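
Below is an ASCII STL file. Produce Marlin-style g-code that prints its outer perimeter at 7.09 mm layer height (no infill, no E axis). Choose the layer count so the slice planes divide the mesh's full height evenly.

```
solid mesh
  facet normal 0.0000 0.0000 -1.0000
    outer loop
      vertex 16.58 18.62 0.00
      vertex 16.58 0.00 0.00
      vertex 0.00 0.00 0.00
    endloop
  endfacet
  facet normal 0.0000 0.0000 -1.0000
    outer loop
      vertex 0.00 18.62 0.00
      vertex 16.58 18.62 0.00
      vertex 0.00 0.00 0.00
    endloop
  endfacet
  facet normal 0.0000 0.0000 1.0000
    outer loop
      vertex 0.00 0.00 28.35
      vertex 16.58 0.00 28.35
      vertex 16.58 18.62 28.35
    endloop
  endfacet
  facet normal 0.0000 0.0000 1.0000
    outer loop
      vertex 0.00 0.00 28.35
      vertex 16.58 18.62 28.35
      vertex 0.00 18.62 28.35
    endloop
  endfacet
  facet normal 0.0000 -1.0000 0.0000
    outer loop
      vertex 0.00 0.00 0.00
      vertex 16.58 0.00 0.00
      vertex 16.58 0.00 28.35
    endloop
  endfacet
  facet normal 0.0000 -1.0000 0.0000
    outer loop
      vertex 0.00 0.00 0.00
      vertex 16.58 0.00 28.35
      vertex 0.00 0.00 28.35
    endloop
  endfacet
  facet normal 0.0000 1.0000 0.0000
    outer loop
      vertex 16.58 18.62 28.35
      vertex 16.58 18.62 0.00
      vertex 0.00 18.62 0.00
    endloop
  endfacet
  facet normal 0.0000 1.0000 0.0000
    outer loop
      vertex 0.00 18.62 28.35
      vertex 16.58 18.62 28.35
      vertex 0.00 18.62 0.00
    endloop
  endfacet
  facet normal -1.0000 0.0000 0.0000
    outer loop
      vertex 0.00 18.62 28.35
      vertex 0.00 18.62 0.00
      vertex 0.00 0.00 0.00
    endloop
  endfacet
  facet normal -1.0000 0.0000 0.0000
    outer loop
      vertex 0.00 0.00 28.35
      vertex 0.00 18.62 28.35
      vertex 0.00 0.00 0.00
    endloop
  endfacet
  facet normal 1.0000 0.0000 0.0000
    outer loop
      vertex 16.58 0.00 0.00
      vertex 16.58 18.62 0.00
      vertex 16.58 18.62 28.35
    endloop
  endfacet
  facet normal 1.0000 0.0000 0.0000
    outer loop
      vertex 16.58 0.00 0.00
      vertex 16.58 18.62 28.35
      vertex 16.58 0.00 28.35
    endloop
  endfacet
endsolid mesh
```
; perimeter-only toolpath
G21 ; units = mm
G90 ; absolute positioning
G28 ; home
; layer 1
G0 Z7.09
G0 X0.00 Y0.00
G1 X16.58 Y0.00
G1 X16.58 Y18.62
G1 X0.00 Y18.62
G1 X0.00 Y0.00
; layer 2
G0 Z14.18
G0 X0.00 Y0.00
G1 X16.58 Y0.00
G1 X16.58 Y18.62
G1 X0.00 Y18.62
G1 X0.00 Y0.00
; layer 3
G0 Z21.26
G0 X0.00 Y0.00
G1 X16.58 Y0.00
G1 X16.58 Y18.62
G1 X0.00 Y18.62
G1 X0.00 Y0.00
; layer 4
G0 Z28.35
G0 X0.00 Y0.00
G1 X16.58 Y0.00
G1 X16.58 Y18.62
G1 X0.00 Y18.62
G1 X0.00 Y0.00
M2 ; end

The solid is a rectangular box, roughly 16.6 × 18.6 mm footprint and 28.4 mm tall. Slicing at Δz = 7.09 mm — 4 equal slices spanning the solid's height, so layer i sits at z = i·h/4 — gives 4 non-empty perimeters. Each is a 4-segment closed polygon; G0 lifts to the layer z and rapids to the start vertex, then G1 traces the edges.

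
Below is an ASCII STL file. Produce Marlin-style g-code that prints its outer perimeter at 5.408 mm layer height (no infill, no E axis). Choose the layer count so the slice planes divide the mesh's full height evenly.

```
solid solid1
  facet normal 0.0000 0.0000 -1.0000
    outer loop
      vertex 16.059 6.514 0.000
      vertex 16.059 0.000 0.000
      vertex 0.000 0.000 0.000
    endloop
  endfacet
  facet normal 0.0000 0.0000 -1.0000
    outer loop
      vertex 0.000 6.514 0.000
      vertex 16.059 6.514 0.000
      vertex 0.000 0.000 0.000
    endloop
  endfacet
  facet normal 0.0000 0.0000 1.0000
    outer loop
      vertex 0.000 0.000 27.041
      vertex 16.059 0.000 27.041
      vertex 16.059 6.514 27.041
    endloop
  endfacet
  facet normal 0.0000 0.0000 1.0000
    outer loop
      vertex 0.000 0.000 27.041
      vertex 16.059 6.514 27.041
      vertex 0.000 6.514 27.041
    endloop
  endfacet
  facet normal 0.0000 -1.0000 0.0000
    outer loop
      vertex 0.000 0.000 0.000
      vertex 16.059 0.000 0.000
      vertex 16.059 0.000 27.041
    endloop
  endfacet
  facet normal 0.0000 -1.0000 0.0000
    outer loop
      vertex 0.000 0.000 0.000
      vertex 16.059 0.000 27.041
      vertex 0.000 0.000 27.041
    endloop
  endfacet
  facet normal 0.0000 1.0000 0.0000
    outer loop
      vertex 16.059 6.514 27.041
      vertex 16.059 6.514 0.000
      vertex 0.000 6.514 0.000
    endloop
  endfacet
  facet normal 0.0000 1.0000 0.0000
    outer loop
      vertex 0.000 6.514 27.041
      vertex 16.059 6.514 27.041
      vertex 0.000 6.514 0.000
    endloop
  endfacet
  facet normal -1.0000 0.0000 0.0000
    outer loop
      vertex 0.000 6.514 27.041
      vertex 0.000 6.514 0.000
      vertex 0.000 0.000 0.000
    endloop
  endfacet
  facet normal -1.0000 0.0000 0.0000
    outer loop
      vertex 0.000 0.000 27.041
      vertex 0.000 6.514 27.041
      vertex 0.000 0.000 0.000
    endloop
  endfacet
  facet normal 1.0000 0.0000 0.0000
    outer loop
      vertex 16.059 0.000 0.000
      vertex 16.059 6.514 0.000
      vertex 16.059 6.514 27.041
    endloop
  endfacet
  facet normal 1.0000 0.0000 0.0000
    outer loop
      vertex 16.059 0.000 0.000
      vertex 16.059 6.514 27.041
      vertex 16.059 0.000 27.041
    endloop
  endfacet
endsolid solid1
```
; perimeter-only toolpath
G21 ; units = mm
G90 ; absolute positioning
G28 ; home
; layer 1
G0 Z5.408
G0 X0.000 Y0.000
G1 X16.059 Y0.000
G1 X16.059 Y6.514
G1 X0.000 Y6.514
G1 X0.000 Y0.000
; layer 2
G0 Z10.816
G0 X0.000 Y0.000
G1 X16.059 Y0.000
G1 X16.059 Y6.514
G1 X0.000 Y6.514
G1 X0.000 Y0.000
; layer 3
G0 Z16.225
G0 X0.000 Y0.000
G1 X16.059 Y0.000
G1 X16.059 Y6.514
G1 X0.000 Y6.514
G1 X0.000 Y0.000
; layer 4
G0 Z21.633
G0 X0.000 Y0.000
G1 X16.059 Y0.000
G1 X16.059 Y6.514
G1 X0.000 Y6.514
G1 X0.000 Y0.000
; layer 5
G0 Z27.041
G0 X0.000 Y0.000
G1 X16.059 Y0.000
G1 X16.059 Y6.514
G1 X0.000 Y6.514
G1 X0.000 Y0.000
M2 ; end

The solid is a rectangular box, roughly 16.1 × 6.51 mm footprint and 27 mm tall. Slicing at Δz = 5.408 mm — 5 equal slices spanning the solid's height, so layer i sits at z = i·h/5 — gives 5 non-empty perimeters. Each is a 4-segment closed polygon; G0 lifts to the layer z and rapids to the start vertex, then G1 traces the edges.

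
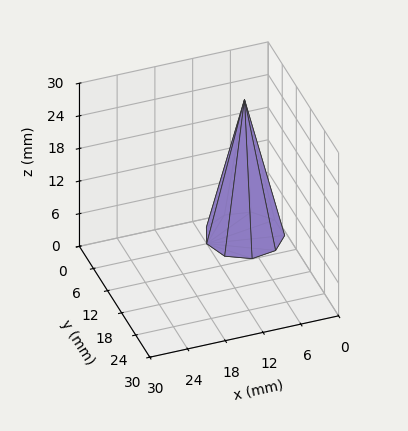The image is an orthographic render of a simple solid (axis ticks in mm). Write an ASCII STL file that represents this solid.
Reading the render: the shape is a regular 9-sided pyramid, base circumscribed radius ≈ 6 mm, apex at z ≈ 25 mm (dimensions read to the nearest mm from the axis ticks). For the STL, each face is triangulated and given an outward normal.

solid part
  facet normal 0.0000 0.0000 -1.0000
    outer loop
      vertex 7.0 11.9 0.0
      vertex 10.6 9.9 0.0
      vertex 12.0 6.0 0.0
    endloop
  endfacet
  facet normal 0.0000 0.0000 -1.0000
    outer loop
      vertex 3.0 11.2 0.0
      vertex 7.0 11.9 0.0
      vertex 12.0 6.0 0.0
    endloop
  endfacet
  facet normal 0.0000 0.0000 -1.0000
    outer loop
      vertex 0.4 8.1 0.0
      vertex 3.0 11.2 0.0
      vertex 12.0 6.0 0.0
    endloop
  endfacet
  facet normal 0.0000 0.0000 -1.0000
    outer loop
      vertex 0.4 3.9 0.0
      vertex 0.4 8.1 0.0
      vertex 12.0 6.0 0.0
    endloop
  endfacet
  facet normal 0.0000 0.0000 -1.0000
    outer loop
      vertex 3.0 0.8 0.0
      vertex 0.4 3.9 0.0
      vertex 12.0 6.0 0.0
    endloop
  endfacet
  facet normal 0.0000 0.0000 -1.0000
    outer loop
      vertex 7.0 0.1 0.0
      vertex 3.0 0.8 0.0
      vertex 12.0 6.0 0.0
    endloop
  endfacet
  facet normal 0.0000 0.0000 -1.0000
    outer loop
      vertex 10.6 2.1 0.0
      vertex 7.0 0.1 0.0
      vertex 12.0 6.0 0.0
    endloop
  endfacet
  facet normal 0.9181 0.3296 0.2203
    outer loop
      vertex 12.0 6.0 0.0
      vertex 10.6 9.9 0.0
      vertex 6.0 6.0 25.0
    endloop
  endfacet
  facet normal 0.4737 0.8527 0.2202
    outer loop
      vertex 10.6 9.9 0.0
      vertex 7.0 11.9 0.0
      vertex 6.0 6.0 25.0
    endloop
  endfacet
  facet normal -0.1682 0.9609 0.2200
    outer loop
      vertex 7.0 11.9 0.0
      vertex 3.0 11.2 0.0
      vertex 6.0 6.0 25.0
    endloop
  endfacet
  facet normal -0.7474 0.6269 0.2201
    outer loop
      vertex 3.0 11.2 0.0
      vertex 0.4 8.1 0.0
      vertex 6.0 6.0 25.0
    endloop
  endfacet
  facet normal -0.9758 0.0000 0.2186
    outer loop
      vertex 0.4 8.1 0.0
      vertex 0.4 3.9 0.0
      vertex 6.0 6.0 25.0
    endloop
  endfacet
  facet normal -0.7474 -0.6269 0.2201
    outer loop
      vertex 0.4 3.9 0.0
      vertex 3.0 0.8 0.0
      vertex 6.0 6.0 25.0
    endloop
  endfacet
  facet normal -0.1682 -0.9609 0.2200
    outer loop
      vertex 3.0 0.8 0.0
      vertex 7.0 0.1 0.0
      vertex 6.0 6.0 25.0
    endloop
  endfacet
  facet normal 0.4737 -0.8527 0.2202
    outer loop
      vertex 7.0 0.1 0.0
      vertex 10.6 2.1 0.0
      vertex 6.0 6.0 25.0
    endloop
  endfacet
  facet normal 0.9181 -0.3296 0.2203
    outer loop
      vertex 10.6 2.1 0.0
      vertex 12.0 6.0 0.0
      vertex 6.0 6.0 25.0
    endloop
  endfacet
endsolid part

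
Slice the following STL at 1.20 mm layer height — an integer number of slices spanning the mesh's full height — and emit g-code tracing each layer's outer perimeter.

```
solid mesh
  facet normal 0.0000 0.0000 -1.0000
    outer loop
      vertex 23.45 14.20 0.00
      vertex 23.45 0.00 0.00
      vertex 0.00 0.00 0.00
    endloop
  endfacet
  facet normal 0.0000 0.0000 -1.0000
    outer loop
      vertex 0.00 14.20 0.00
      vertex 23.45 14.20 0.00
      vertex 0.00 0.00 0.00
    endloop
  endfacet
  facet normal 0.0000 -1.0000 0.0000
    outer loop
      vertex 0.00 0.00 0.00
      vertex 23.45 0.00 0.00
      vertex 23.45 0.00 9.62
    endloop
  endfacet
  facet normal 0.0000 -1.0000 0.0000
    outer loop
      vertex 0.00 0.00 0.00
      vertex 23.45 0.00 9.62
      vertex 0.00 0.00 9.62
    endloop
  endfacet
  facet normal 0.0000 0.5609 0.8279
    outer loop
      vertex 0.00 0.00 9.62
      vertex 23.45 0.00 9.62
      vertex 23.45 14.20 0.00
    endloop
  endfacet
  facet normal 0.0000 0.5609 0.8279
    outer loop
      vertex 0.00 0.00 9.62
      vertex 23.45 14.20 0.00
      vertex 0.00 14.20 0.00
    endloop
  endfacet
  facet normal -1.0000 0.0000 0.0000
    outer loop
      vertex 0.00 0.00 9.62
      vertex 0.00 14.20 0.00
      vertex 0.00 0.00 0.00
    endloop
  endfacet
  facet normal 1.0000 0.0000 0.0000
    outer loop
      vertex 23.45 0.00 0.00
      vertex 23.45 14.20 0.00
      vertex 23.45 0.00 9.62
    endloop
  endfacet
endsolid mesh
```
; perimeter-only toolpath
G21 ; units = mm
G90 ; absolute positioning
G28 ; home
; layer 1
G0 Z1.20
G0 X0.00 Y0.00
G1 X23.45 Y0.00
G1 X23.45 Y12.42
G1 X0.00 Y12.42
G1 X0.00 Y0.00
; layer 2
G0 Z2.40
G0 X0.00 Y0.00
G1 X23.45 Y0.00
G1 X23.45 Y10.65
G1 X0.00 Y10.65
G1 X0.00 Y0.00
; layer 3
G0 Z3.61
G0 X0.00 Y0.00
G1 X23.45 Y0.00
G1 X23.45 Y8.88
G1 X0.00 Y8.88
G1 X0.00 Y0.00
; layer 4
G0 Z4.81
G0 X0.00 Y0.00
G1 X23.45 Y0.00
G1 X23.45 Y7.10
G1 X0.00 Y7.10
G1 X0.00 Y0.00
; layer 5
G0 Z6.01
G0 X0.00 Y0.00
G1 X23.45 Y0.00
G1 X23.45 Y5.32
G1 X0.00 Y5.32
G1 X0.00 Y0.00
; layer 6
G0 Z7.21
G0 X0.00 Y0.00
G1 X23.45 Y0.00
G1 X23.45 Y3.55
G1 X0.00 Y3.55
G1 X0.00 Y0.00
; layer 7
G0 Z8.42
G0 X0.00 Y0.00
G1 X23.45 Y0.00
G1 X23.45 Y1.78
G1 X0.00 Y1.78
G1 X0.00 Y0.00
M2 ; end

The solid is a wedge (ramp): 23.4 × 14.2 mm base, rising to 9.62 mm along the y=0 edge and sloping linearly to z=0 at y=14.2. Slicing at Δz = 1.20 mm — 8 equal slices spanning the solid's height, so layer i sits at z = i·h/8 — gives 7 non-empty perimeters. Each is a 4-segment closed polygon; G0 lifts to the layer z and rapids to the start vertex, then G1 traces the edges. The cross-section shrinks linearly with z (the slice at the apex is degenerate and omitted).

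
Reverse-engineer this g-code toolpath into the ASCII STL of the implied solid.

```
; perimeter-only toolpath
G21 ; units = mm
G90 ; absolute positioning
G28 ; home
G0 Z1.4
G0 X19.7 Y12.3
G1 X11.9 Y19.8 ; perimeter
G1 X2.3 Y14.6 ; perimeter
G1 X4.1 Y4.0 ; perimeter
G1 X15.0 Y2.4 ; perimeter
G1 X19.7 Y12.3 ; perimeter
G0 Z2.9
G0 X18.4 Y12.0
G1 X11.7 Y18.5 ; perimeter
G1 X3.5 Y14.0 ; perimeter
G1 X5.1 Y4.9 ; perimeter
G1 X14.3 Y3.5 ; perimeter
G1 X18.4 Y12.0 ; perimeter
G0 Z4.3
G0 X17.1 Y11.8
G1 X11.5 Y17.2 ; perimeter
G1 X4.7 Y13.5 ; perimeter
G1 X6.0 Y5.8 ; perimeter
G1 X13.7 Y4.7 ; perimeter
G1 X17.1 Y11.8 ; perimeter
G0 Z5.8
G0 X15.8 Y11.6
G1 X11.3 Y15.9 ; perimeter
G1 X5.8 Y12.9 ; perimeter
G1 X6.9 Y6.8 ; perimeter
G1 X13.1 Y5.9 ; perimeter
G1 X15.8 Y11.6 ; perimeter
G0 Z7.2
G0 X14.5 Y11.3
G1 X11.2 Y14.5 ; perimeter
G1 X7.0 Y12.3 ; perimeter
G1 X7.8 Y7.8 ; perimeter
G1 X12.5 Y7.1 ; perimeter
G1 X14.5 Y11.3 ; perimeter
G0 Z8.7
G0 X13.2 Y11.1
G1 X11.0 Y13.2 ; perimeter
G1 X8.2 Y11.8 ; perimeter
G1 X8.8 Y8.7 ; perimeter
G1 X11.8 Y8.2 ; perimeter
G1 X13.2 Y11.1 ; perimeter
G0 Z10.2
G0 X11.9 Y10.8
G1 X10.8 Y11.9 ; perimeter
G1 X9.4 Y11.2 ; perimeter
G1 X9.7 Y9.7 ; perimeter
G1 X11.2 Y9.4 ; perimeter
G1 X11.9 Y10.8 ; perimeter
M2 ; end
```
solid part
  facet normal 0.0000 0.0000 -1.0000
    outer loop
      vertex 1.1 15.2 0.0
      vertex 12.1 21.1 0.0
      vertex 21.0 12.5 0.0
    endloop
  endfacet
  facet normal 0.0000 0.0000 -1.0000
    outer loop
      vertex 3.2 3.0 0.0
      vertex 1.1 15.2 0.0
      vertex 21.0 12.5 0.0
    endloop
  endfacet
  facet normal 0.0000 0.0000 -1.0000
    outer loop
      vertex 15.6 1.2 0.0
      vertex 3.2 3.0 0.0
      vertex 21.0 12.5 0.0
    endloop
  endfacet
  facet normal 0.5584 0.5778 0.5953
    outer loop
      vertex 21.0 12.5 0.0
      vertex 12.1 21.1 0.0
      vertex 10.6 10.6 11.6
    endloop
  endfacet
  facet normal -0.3806 0.7095 0.5930
    outer loop
      vertex 12.1 21.1 0.0
      vertex 1.1 15.2 0.0
      vertex 10.6 10.6 11.6
    endloop
  endfacet
  facet normal -0.7923 -0.1364 0.5948
    outer loop
      vertex 1.1 15.2 0.0
      vertex 3.2 3.0 0.0
      vertex 10.6 10.6 11.6
    endloop
  endfacet
  facet normal -0.1155 -0.7955 0.5949
    outer loop
      vertex 3.2 3.0 0.0
      vertex 15.6 1.2 0.0
      vertex 10.6 10.6 11.6
    endloop
  endfacet
  facet normal 0.7259 -0.3469 0.5940
    outer loop
      vertex 15.6 1.2 0.0
      vertex 21.0 12.5 0.0
      vertex 10.6 10.6 11.6
    endloop
  endfacet
endsolid part

The G0 Z moves step by Δz≈1.4 mm. The G1 loops shrink linearly with z, so the solid tapers from its base footprint up to z≈11.6. Closing with a flat bottom cap and the tapered top and triangulating gives 8 facets — a regular 5-sided pyramid, base circumscribed radius ≈ 10.6 mm, apex at z ≈ 11.6 mm.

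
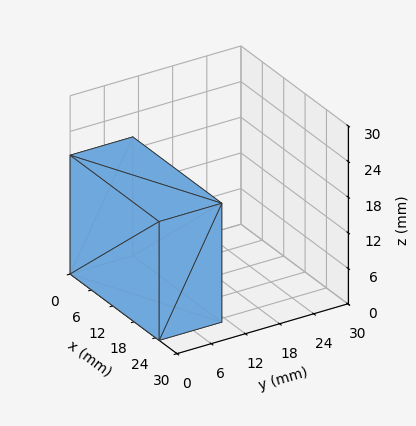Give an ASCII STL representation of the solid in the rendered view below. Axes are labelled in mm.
Reading the render: the shape is a rectangular box, roughly 25 × 11 mm footprint and 20 mm tall (dimensions read to the nearest mm from the axis ticks). For the STL, each face is triangulated and given an outward normal.

solid part
  facet normal 0.0000 0.0000 -1.0000
    outer loop
      vertex 25.0 11.0 0.0
      vertex 25.0 0.0 0.0
      vertex 0.0 0.0 0.0
    endloop
  endfacet
  facet normal 0.0000 0.0000 -1.0000
    outer loop
      vertex 0.0 11.0 0.0
      vertex 25.0 11.0 0.0
      vertex 0.0 0.0 0.0
    endloop
  endfacet
  facet normal 0.0000 0.0000 1.0000
    outer loop
      vertex 0.0 0.0 20.0
      vertex 25.0 0.0 20.0
      vertex 25.0 11.0 20.0
    endloop
  endfacet
  facet normal 0.0000 0.0000 1.0000
    outer loop
      vertex 0.0 0.0 20.0
      vertex 25.0 11.0 20.0
      vertex 0.0 11.0 20.0
    endloop
  endfacet
  facet normal 0.0000 -1.0000 0.0000
    outer loop
      vertex 0.0 0.0 0.0
      vertex 25.0 0.0 0.0
      vertex 25.0 0.0 20.0
    endloop
  endfacet
  facet normal 0.0000 -1.0000 0.0000
    outer loop
      vertex 0.0 0.0 0.0
      vertex 25.0 0.0 20.0
      vertex 0.0 0.0 20.0
    endloop
  endfacet
  facet normal 0.0000 1.0000 0.0000
    outer loop
      vertex 25.0 11.0 20.0
      vertex 25.0 11.0 0.0
      vertex 0.0 11.0 0.0
    endloop
  endfacet
  facet normal 0.0000 1.0000 0.0000
    outer loop
      vertex 0.0 11.0 20.0
      vertex 25.0 11.0 20.0
      vertex 0.0 11.0 0.0
    endloop
  endfacet
  facet normal -1.0000 0.0000 0.0000
    outer loop
      vertex 0.0 11.0 20.0
      vertex 0.0 11.0 0.0
      vertex 0.0 0.0 0.0
    endloop
  endfacet
  facet normal -1.0000 0.0000 0.0000
    outer loop
      vertex 0.0 0.0 20.0
      vertex 0.0 11.0 20.0
      vertex 0.0 0.0 0.0
    endloop
  endfacet
  facet normal 1.0000 0.0000 0.0000
    outer loop
      vertex 25.0 0.0 0.0
      vertex 25.0 11.0 0.0
      vertex 25.0 11.0 20.0
    endloop
  endfacet
  facet normal 1.0000 0.0000 0.0000
    outer loop
      vertex 25.0 0.0 0.0
      vertex 25.0 11.0 20.0
      vertex 25.0 0.0 20.0
    endloop
  endfacet
endsolid part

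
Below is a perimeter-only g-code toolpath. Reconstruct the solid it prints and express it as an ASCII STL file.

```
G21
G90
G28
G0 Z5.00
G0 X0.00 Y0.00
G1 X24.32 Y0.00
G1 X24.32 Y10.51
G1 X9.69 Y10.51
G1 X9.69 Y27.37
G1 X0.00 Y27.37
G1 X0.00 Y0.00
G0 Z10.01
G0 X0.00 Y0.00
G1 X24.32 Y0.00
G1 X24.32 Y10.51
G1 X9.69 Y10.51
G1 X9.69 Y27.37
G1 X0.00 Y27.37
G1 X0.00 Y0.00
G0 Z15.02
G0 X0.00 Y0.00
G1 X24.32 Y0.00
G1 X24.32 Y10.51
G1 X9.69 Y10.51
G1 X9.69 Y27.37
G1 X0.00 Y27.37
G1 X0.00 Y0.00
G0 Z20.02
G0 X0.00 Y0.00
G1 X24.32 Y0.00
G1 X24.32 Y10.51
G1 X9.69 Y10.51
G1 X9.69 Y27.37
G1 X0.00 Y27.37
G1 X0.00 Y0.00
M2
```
solid part
  facet normal 0.0000 0.0000 -1.0000
    outer loop
      vertex 24.32 10.51 0.00
      vertex 24.32 0.00 0.00
      vertex 0.00 0.00 0.00
    endloop
  endfacet
  facet normal 0.0000 0.0000 -1.0000
    outer loop
      vertex 9.69 10.51 0.00
      vertex 24.32 10.51 0.00
      vertex 0.00 0.00 0.00
    endloop
  endfacet
  facet normal 0.0000 0.0000 -1.0000
    outer loop
      vertex 9.69 27.37 0.00
      vertex 9.69 10.51 0.00
      vertex 0.00 0.00 0.00
    endloop
  endfacet
  facet normal 0.0000 0.0000 -1.0000
    outer loop
      vertex 0.00 27.37 0.00
      vertex 9.69 27.37 0.00
      vertex 0.00 0.00 0.00
    endloop
  endfacet
  facet normal 0.0000 0.0000 1.0000
    outer loop
      vertex 0.00 0.00 20.02
      vertex 24.32 0.00 20.02
      vertex 24.32 10.51 20.02
    endloop
  endfacet
  facet normal 0.0000 0.0000 1.0000
    outer loop
      vertex 0.00 0.00 20.02
      vertex 24.32 10.51 20.02
      vertex 9.69 10.51 20.02
    endloop
  endfacet
  facet normal 0.0000 0.0000 1.0000
    outer loop
      vertex 0.00 0.00 20.02
      vertex 9.69 10.51 20.02
      vertex 9.69 27.37 20.02
    endloop
  endfacet
  facet normal 0.0000 0.0000 1.0000
    outer loop
      vertex 0.00 0.00 20.02
      vertex 9.69 27.37 20.02
      vertex 0.00 27.37 20.02
    endloop
  endfacet
  facet normal 0.0000 -1.0000 0.0000
    outer loop
      vertex 0.00 0.00 0.00
      vertex 24.32 0.00 0.00
      vertex 24.32 0.00 20.02
    endloop
  endfacet
  facet normal 0.0000 -1.0000 0.0000
    outer loop
      vertex 0.00 0.00 0.00
      vertex 24.32 0.00 20.02
      vertex 0.00 0.00 20.02
    endloop
  endfacet
  facet normal 1.0000 0.0000 0.0000
    outer loop
      vertex 24.32 0.00 0.00
      vertex 24.32 10.51 0.00
      vertex 24.32 10.51 20.02
    endloop
  endfacet
  facet normal 1.0000 0.0000 0.0000
    outer loop
      vertex 24.32 0.00 0.00
      vertex 24.32 10.51 20.02
      vertex 24.32 0.00 20.02
    endloop
  endfacet
  facet normal 0.0000 1.0000 0.0000
    outer loop
      vertex 24.32 10.51 0.00
      vertex 9.69 10.51 0.00
      vertex 9.69 10.51 20.02
    endloop
  endfacet
  facet normal 0.0000 1.0000 0.0000
    outer loop
      vertex 24.32 10.51 0.00
      vertex 9.69 10.51 20.02
      vertex 24.32 10.51 20.02
    endloop
  endfacet
  facet normal 1.0000 0.0000 0.0000
    outer loop
      vertex 9.69 10.51 0.00
      vertex 9.69 27.37 0.00
      vertex 9.69 27.37 20.02
    endloop
  endfacet
  facet normal 1.0000 0.0000 0.0000
    outer loop
      vertex 9.69 10.51 0.00
      vertex 9.69 27.37 20.02
      vertex 9.69 10.51 20.02
    endloop
  endfacet
  facet normal 0.0000 1.0000 0.0000
    outer loop
      vertex 9.69 27.37 0.00
      vertex 0.00 27.37 0.00
      vertex 0.00 27.37 20.02
    endloop
  endfacet
  facet normal 0.0000 1.0000 0.0000
    outer loop
      vertex 9.69 27.37 0.00
      vertex 0.00 27.37 20.02
      vertex 9.69 27.37 20.02
    endloop
  endfacet
  facet normal -1.0000 0.0000 0.0000
    outer loop
      vertex 0.00 27.37 0.00
      vertex 0.00 0.00 0.00
      vertex 0.00 0.00 20.02
    endloop
  endfacet
  facet normal -1.0000 0.0000 0.0000
    outer loop
      vertex 0.00 27.37 0.00
      vertex 0.00 0.00 20.02
      vertex 0.00 27.37 20.02
    endloop
  endfacet
endsolid part

The G0 Z moves step by Δz≈5.00 mm. Every layer's G1 loop is the same polygon, so the solid is a straight extrusion of it from z=0 to z≈20. Closing with flat bottom and top caps and triangulating gives 20 facets — an L-shaped prism: outer 24.3 × 27.4 mm, arm thicknesses ≈ 10.5 mm (horizontal) and 9.69 mm (vertical), extruded 20 mm in z.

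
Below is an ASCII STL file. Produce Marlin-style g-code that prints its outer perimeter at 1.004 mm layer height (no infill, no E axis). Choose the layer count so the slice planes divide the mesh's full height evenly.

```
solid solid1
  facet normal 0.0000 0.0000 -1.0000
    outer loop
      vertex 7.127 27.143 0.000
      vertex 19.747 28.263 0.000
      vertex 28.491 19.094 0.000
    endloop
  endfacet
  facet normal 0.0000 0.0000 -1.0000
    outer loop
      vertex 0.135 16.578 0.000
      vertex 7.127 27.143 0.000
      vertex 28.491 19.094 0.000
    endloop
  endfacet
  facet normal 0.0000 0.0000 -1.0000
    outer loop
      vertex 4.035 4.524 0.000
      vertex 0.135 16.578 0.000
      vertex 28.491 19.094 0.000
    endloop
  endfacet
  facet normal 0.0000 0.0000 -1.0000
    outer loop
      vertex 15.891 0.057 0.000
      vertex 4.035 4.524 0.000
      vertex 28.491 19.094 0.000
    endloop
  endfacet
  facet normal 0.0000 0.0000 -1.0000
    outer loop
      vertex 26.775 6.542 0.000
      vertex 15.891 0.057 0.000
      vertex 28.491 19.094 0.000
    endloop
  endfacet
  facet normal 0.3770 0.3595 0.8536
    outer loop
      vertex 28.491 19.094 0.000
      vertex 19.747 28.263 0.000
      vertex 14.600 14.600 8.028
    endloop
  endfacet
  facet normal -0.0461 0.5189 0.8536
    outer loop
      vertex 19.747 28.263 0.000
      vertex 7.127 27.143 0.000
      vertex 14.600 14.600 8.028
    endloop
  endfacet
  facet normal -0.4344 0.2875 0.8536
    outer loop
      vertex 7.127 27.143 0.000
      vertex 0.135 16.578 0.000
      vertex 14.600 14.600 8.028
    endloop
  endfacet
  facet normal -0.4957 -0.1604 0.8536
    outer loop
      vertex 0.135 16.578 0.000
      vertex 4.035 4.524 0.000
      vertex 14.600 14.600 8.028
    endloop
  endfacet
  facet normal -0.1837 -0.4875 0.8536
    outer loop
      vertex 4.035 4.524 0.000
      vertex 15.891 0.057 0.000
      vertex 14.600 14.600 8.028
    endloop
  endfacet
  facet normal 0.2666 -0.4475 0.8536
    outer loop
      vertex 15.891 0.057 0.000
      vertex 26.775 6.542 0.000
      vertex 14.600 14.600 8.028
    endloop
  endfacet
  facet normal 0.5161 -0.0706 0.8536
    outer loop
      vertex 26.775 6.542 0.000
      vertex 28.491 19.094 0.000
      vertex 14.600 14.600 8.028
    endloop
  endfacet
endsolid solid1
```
; perimeter-only toolpath
G21 ; units = mm
G90 ; absolute positioning
G28 ; home
; layer 1
G0 Z1.004
G0 X26.755 Y18.532
G1 X19.104 Y26.555
G1 X8.061 Y25.575
G1 X1.943 Y16.331
G1 X5.356 Y5.784
G1 X15.730 Y1.875
G1 X25.253 Y7.549
G1 X26.755 Y18.532
; layer 2
G0 Z2.007
G0 X25.018 Y17.971
G1 X18.460 Y24.847
G1 X8.995 Y24.007
G1 X3.751 Y16.083
G1 X6.676 Y7.043
G1 X15.568 Y3.693
G1 X23.731 Y8.556
G1 X25.018 Y17.971
; layer 3
G0 Z3.011
G0 X23.282 Y17.409
G1 X17.817 Y23.139
G1 X9.929 Y22.439
G1 X5.559 Y15.836
G1 X7.997 Y8.303
G1 X15.407 Y5.511
G1 X22.209 Y9.564
G1 X23.282 Y17.409
; layer 4
G0 Z4.014
G0 X21.546 Y16.847
G1 X17.174 Y21.431
G1 X10.864 Y20.872
G1 X7.367 Y15.589
G1 X9.317 Y9.562
G1 X15.245 Y7.329
G1 X20.688 Y10.571
G1 X21.546 Y16.847
; layer 5
G0 Z5.018
G0 X19.809 Y16.285
G1 X16.530 Y19.724
G1 X11.798 Y19.304
G1 X9.176 Y15.342
G1 X10.638 Y10.822
G1 X15.084 Y9.146
G1 X19.166 Y11.578
G1 X19.809 Y16.285
; layer 6
G0 Z6.021
G0 X18.073 Y15.723
G1 X15.887 Y18.016
G1 X12.732 Y17.736
G1 X10.984 Y15.095
G1 X11.959 Y12.081
G1 X14.923 Y10.964
G1 X17.644 Y12.585
G1 X18.073 Y15.723
; layer 7
G0 Z7.025
G0 X16.336 Y15.162
G1 X15.243 Y16.308
G1 X13.666 Y16.168
G1 X12.792 Y14.847
G1 X13.279 Y13.341
G1 X14.761 Y12.782
G1 X16.122 Y13.593
G1 X16.336 Y15.162
M2 ; end

The solid is a regular 7-sided pyramid, base circumscribed radius ≈ 14.6 mm, apex at z ≈ 8.03 mm. Slicing at Δz = 1.004 mm — 8 equal slices spanning the solid's height, so layer i sits at z = i·h/8 — gives 7 non-empty perimeters. Each is a 7-segment closed polygon; G0 lifts to the layer z and rapids to the start vertex, then G1 traces the edges. The cross-section shrinks linearly with z (the slice at the apex is degenerate and omitted).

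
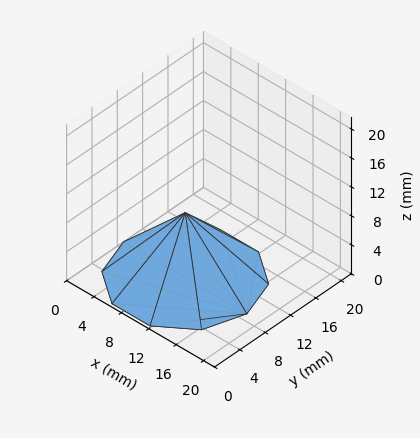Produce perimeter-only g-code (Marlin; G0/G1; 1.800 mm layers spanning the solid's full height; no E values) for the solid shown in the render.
Reading the render: the shape is a regular 10-sided pyramid, base circumscribed radius ≈ 9 mm, apex at z ≈ 9 mm (dimensions read to the nearest mm from the axis ticks). For the g-code, the solid's height is divided into equal slices at the stated Δz and each level perimeter traced with G1 moves after a G0 lift.

; perimeter-only toolpath
G21 ; units = mm
G90 ; absolute positioning
G28 ; home
; layer 1
G0 Z1.800
G0 X16.200 Y9.000
G1 X14.825 Y13.232
G1 X11.225 Y15.848
G1 X6.775 Y15.848
G1 X3.175 Y13.232
G1 X1.800 Y9.000
G1 X3.175 Y4.768
G1 X6.775 Y2.152
G1 X11.225 Y2.152
G1 X14.825 Y4.768
G1 X16.200 Y9.000
; layer 2
G0 Z3.600
G0 X14.400 Y9.000
G1 X13.369 Y12.174
G1 X10.669 Y14.136
G1 X7.331 Y14.136
G1 X4.631 Y12.174
G1 X3.600 Y9.000
G1 X4.631 Y5.826
G1 X7.331 Y3.864
G1 X10.669 Y3.864
G1 X13.369 Y5.826
G1 X14.400 Y9.000
; layer 3
G0 Z5.400
G0 X12.600 Y9.000
G1 X11.912 Y11.116
G1 X10.112 Y12.424
G1 X7.888 Y12.424
G1 X6.088 Y11.116
G1 X5.400 Y9.000
G1 X6.088 Y6.884
G1 X7.888 Y5.576
G1 X10.112 Y5.576
G1 X11.912 Y6.884
G1 X12.600 Y9.000
; layer 4
G0 Z7.200
G0 X10.800 Y9.000
G1 X10.456 Y10.058
G1 X9.556 Y10.712
G1 X8.444 Y10.712
G1 X7.544 Y10.058
G1 X7.200 Y9.000
G1 X7.544 Y7.942
G1 X8.444 Y7.288
G1 X9.556 Y7.288
G1 X10.456 Y7.942
G1 X10.800 Y9.000
M2 ; end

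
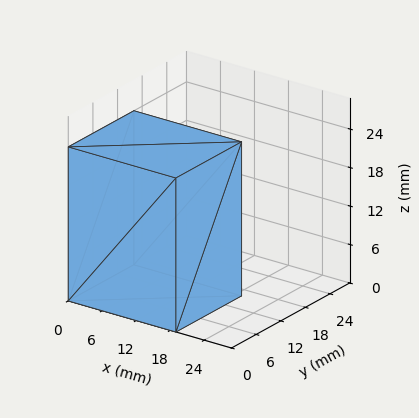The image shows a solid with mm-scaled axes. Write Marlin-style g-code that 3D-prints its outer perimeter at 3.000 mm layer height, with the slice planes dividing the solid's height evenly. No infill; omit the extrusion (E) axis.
Reading the render: the shape is a rectangular box, roughly 19 × 16 mm footprint and 24 mm tall (dimensions read to the nearest mm from the axis ticks). For the g-code, the solid's height is divided into equal slices at the stated Δz and each level perimeter traced with G1 moves after a G0 lift.

; perimeter-only toolpath
G21 ; units = mm
G90 ; absolute positioning
G28 ; home
; layer 1
G0 Z3.000
G0 X0.000 Y0.000
G1 X19.000 Y0.000
G1 X19.000 Y16.000
G1 X0.000 Y16.000
G1 X0.000 Y0.000
; layer 2
G0 Z6.000
G0 X0.000 Y0.000
G1 X19.000 Y0.000
G1 X19.000 Y16.000
G1 X0.000 Y16.000
G1 X0.000 Y0.000
; layer 3
G0 Z9.000
G0 X0.000 Y0.000
G1 X19.000 Y0.000
G1 X19.000 Y16.000
G1 X0.000 Y16.000
G1 X0.000 Y0.000
; layer 4
G0 Z12.000
G0 X0.000 Y0.000
G1 X19.000 Y0.000
G1 X19.000 Y16.000
G1 X0.000 Y16.000
G1 X0.000 Y0.000
; layer 5
G0 Z15.000
G0 X0.000 Y0.000
G1 X19.000 Y0.000
G1 X19.000 Y16.000
G1 X0.000 Y16.000
G1 X0.000 Y0.000
; layer 6
G0 Z18.000
G0 X0.000 Y0.000
G1 X19.000 Y0.000
G1 X19.000 Y16.000
G1 X0.000 Y16.000
G1 X0.000 Y0.000
; layer 7
G0 Z21.000
G0 X0.000 Y0.000
G1 X19.000 Y0.000
G1 X19.000 Y16.000
G1 X0.000 Y16.000
G1 X0.000 Y0.000
; layer 8
G0 Z24.000
G0 X0.000 Y0.000
G1 X19.000 Y0.000
G1 X19.000 Y16.000
G1 X0.000 Y16.000
G1 X0.000 Y0.000
M2 ; end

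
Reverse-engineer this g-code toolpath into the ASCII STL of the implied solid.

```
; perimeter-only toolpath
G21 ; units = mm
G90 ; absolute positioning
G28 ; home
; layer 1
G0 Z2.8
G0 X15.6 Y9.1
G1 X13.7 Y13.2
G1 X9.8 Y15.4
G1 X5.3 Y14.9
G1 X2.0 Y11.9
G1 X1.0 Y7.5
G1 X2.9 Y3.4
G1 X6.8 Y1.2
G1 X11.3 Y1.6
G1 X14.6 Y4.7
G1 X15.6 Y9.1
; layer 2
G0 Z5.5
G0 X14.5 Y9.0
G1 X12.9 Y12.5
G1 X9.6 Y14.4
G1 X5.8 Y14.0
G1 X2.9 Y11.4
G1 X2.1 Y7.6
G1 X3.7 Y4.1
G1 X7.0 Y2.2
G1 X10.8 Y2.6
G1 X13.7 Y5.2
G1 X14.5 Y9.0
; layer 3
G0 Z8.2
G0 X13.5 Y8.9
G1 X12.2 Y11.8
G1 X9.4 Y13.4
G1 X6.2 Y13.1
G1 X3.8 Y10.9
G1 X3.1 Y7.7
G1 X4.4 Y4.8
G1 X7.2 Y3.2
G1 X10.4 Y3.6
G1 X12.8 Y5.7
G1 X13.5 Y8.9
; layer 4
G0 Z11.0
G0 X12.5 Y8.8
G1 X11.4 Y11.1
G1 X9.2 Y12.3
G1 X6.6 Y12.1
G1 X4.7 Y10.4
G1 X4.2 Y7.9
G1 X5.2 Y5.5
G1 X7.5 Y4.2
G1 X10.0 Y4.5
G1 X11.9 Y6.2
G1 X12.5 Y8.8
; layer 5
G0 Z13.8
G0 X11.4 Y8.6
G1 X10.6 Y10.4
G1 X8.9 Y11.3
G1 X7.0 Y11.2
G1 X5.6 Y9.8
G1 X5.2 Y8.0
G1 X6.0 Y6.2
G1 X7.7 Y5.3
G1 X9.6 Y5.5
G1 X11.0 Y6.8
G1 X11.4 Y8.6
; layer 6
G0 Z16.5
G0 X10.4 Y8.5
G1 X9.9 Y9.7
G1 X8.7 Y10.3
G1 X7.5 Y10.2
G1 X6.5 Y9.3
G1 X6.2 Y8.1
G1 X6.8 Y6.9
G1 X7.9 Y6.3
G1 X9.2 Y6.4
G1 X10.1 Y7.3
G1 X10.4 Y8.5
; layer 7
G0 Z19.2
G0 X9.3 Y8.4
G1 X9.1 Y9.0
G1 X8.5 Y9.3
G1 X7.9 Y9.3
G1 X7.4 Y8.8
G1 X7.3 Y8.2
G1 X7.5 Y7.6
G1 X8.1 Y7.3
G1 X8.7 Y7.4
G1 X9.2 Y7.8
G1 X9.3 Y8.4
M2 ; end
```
solid part
  facet normal 0.0000 0.0000 -1.0000
    outer loop
      vertex 10.0 16.4 0.0
      vertex 14.5 13.9 0.0
      vertex 16.6 9.2 0.0
    endloop
  endfacet
  facet normal 0.0000 0.0000 -1.0000
    outer loop
      vertex 4.9 15.9 0.0
      vertex 10.0 16.4 0.0
      vertex 16.6 9.2 0.0
    endloop
  endfacet
  facet normal 0.0000 0.0000 -1.0000
    outer loop
      vertex 1.1 12.4 0.0
      vertex 4.9 15.9 0.0
      vertex 16.6 9.2 0.0
    endloop
  endfacet
  facet normal 0.0000 0.0000 -1.0000
    outer loop
      vertex 0.0 7.4 0.0
      vertex 1.1 12.4 0.0
      vertex 16.6 9.2 0.0
    endloop
  endfacet
  facet normal 0.0000 0.0000 -1.0000
    outer loop
      vertex 2.1 2.7 0.0
      vertex 0.0 7.4 0.0
      vertex 16.6 9.2 0.0
    endloop
  endfacet
  facet normal 0.0000 0.0000 -1.0000
    outer loop
      vertex 6.6 0.2 0.0
      vertex 2.1 2.7 0.0
      vertex 16.6 9.2 0.0
    endloop
  endfacet
  facet normal 0.0000 0.0000 -1.0000
    outer loop
      vertex 11.7 0.7 0.0
      vertex 6.6 0.2 0.0
      vertex 16.6 9.2 0.0
    endloop
  endfacet
  facet normal 0.0000 0.0000 -1.0000
    outer loop
      vertex 15.5 4.2 0.0
      vertex 11.7 0.7 0.0
      vertex 16.6 9.2 0.0
    endloop
  endfacet
  facet normal 0.8587 0.3837 0.3397
    outer loop
      vertex 16.6 9.2 0.0
      vertex 14.5 13.9 0.0
      vertex 8.3 8.3 22.0
    endloop
  endfacet
  facet normal 0.4570 0.8226 0.3382
    outer loop
      vertex 14.5 13.9 0.0
      vertex 10.0 16.4 0.0
      vertex 8.3 8.3 22.0
    endloop
  endfacet
  facet normal -0.0918 0.9367 0.3378
    outer loop
      vertex 10.0 16.4 0.0
      vertex 4.9 15.9 0.0
      vertex 8.3 8.3 22.0
    endloop
  endfacet
  facet normal -0.6377 0.6923 0.3377
    outer loop
      vertex 4.9 15.9 0.0
      vertex 1.1 12.4 0.0
      vertex 8.3 8.3 22.0
    endloop
  endfacet
  facet normal -0.9190 0.2022 0.3384
    outer loop
      vertex 1.1 12.4 0.0
      vertex 0.0 7.4 0.0
      vertex 8.3 8.3 22.0
    endloop
  endfacet
  facet normal -0.8587 -0.3837 0.3397
    outer loop
      vertex 0.0 7.4 0.0
      vertex 2.1 2.7 0.0
      vertex 8.3 8.3 22.0
    endloop
  endfacet
  facet normal -0.4570 -0.8226 0.3382
    outer loop
      vertex 2.1 2.7 0.0
      vertex 6.6 0.2 0.0
      vertex 8.3 8.3 22.0
    endloop
  endfacet
  facet normal 0.0918 -0.9367 0.3378
    outer loop
      vertex 6.6 0.2 0.0
      vertex 11.7 0.7 0.0
      vertex 8.3 8.3 22.0
    endloop
  endfacet
  facet normal 0.6377 -0.6923 0.3377
    outer loop
      vertex 11.7 0.7 0.0
      vertex 15.5 4.2 0.0
      vertex 8.3 8.3 22.0
    endloop
  endfacet
  facet normal 0.9190 -0.2022 0.3384
    outer loop
      vertex 15.5 4.2 0.0
      vertex 16.6 9.2 0.0
      vertex 8.3 8.3 22.0
    endloop
  endfacet
endsolid part

The G0 Z moves step by Δz≈2.8 mm. The G1 loops shrink linearly with z, so the solid tapers from its base footprint up to z≈22. Closing with a flat bottom cap and the tapered top and triangulating gives 18 facets — a regular 10-sided pyramid, base circumscribed radius ≈ 8.3 mm, apex at z ≈ 22 mm.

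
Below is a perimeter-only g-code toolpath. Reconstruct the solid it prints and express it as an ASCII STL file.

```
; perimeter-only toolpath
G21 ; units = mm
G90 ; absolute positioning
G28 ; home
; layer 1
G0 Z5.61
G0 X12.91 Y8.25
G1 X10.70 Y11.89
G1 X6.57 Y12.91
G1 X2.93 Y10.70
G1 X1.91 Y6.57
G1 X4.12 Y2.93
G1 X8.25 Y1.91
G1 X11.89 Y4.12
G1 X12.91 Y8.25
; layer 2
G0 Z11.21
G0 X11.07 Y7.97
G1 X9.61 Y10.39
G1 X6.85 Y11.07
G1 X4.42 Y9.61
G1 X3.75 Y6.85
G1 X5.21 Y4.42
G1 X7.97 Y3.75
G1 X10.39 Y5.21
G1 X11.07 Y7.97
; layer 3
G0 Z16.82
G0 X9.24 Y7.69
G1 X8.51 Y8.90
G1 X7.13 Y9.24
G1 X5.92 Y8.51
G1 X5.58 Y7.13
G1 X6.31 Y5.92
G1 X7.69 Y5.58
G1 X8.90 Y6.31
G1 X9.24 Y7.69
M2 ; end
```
solid part
  facet normal 0.0000 0.0000 -1.0000
    outer loop
      vertex 6.29 14.74 0.00
      vertex 11.80 13.38 0.00
      vertex 14.74 8.53 0.00
    endloop
  endfacet
  facet normal 0.0000 0.0000 -1.0000
    outer loop
      vertex 1.44 11.80 0.00
      vertex 6.29 14.74 0.00
      vertex 14.74 8.53 0.00
    endloop
  endfacet
  facet normal 0.0000 0.0000 -1.0000
    outer loop
      vertex 0.08 6.29 0.00
      vertex 1.44 11.80 0.00
      vertex 14.74 8.53 0.00
    endloop
  endfacet
  facet normal 0.0000 0.0000 -1.0000
    outer loop
      vertex 3.02 1.44 0.00
      vertex 0.08 6.29 0.00
      vertex 14.74 8.53 0.00
    endloop
  endfacet
  facet normal 0.0000 0.0000 -1.0000
    outer loop
      vertex 8.53 0.08 0.00
      vertex 3.02 1.44 0.00
      vertex 14.74 8.53 0.00
    endloop
  endfacet
  facet normal 0.0000 0.0000 -1.0000
    outer loop
      vertex 13.38 3.02 0.00
      vertex 8.53 0.08 0.00
      vertex 14.74 8.53 0.00
    endloop
  endfacet
  facet normal 0.8178 0.4958 0.2922
    outer loop
      vertex 14.74 8.53 0.00
      vertex 11.80 13.38 0.00
      vertex 7.41 7.41 22.42
    endloop
  endfacet
  facet normal 0.2292 0.9285 0.2921
    outer loop
      vertex 11.80 13.38 0.00
      vertex 6.29 14.74 0.00
      vertex 7.41 7.41 22.42
    endloop
  endfacet
  facet normal -0.4958 0.8178 0.2922
    outer loop
      vertex 6.29 14.74 0.00
      vertex 1.44 11.80 0.00
      vertex 7.41 7.41 22.42
    endloop
  endfacet
  facet normal -0.9285 0.2292 0.2921
    outer loop
      vertex 1.44 11.80 0.00
      vertex 0.08 6.29 0.00
      vertex 7.41 7.41 22.42
    endloop
  endfacet
  facet normal -0.8178 -0.4958 0.2922
    outer loop
      vertex 0.08 6.29 0.00
      vertex 3.02 1.44 0.00
      vertex 7.41 7.41 22.42
    endloop
  endfacet
  facet normal -0.2292 -0.9285 0.2921
    outer loop
      vertex 3.02 1.44 0.00
      vertex 8.53 0.08 0.00
      vertex 7.41 7.41 22.42
    endloop
  endfacet
  facet normal 0.4958 -0.8178 0.2922
    outer loop
      vertex 8.53 0.08 0.00
      vertex 13.38 3.02 0.00
      vertex 7.41 7.41 22.42
    endloop
  endfacet
  facet normal 0.9285 -0.2292 0.2921
    outer loop
      vertex 13.38 3.02 0.00
      vertex 14.74 8.53 0.00
      vertex 7.41 7.41 22.42
    endloop
  endfacet
endsolid part

The G0 Z moves step by Δz≈5.61 mm. The G1 loops shrink linearly with z, so the solid tapers from its base footprint up to z≈22.4. Closing with a flat bottom cap and the tapered top and triangulating gives 14 facets — a regular 8-sided pyramid, base circumscribed radius ≈ 7.41 mm, apex at z ≈ 22.4 mm.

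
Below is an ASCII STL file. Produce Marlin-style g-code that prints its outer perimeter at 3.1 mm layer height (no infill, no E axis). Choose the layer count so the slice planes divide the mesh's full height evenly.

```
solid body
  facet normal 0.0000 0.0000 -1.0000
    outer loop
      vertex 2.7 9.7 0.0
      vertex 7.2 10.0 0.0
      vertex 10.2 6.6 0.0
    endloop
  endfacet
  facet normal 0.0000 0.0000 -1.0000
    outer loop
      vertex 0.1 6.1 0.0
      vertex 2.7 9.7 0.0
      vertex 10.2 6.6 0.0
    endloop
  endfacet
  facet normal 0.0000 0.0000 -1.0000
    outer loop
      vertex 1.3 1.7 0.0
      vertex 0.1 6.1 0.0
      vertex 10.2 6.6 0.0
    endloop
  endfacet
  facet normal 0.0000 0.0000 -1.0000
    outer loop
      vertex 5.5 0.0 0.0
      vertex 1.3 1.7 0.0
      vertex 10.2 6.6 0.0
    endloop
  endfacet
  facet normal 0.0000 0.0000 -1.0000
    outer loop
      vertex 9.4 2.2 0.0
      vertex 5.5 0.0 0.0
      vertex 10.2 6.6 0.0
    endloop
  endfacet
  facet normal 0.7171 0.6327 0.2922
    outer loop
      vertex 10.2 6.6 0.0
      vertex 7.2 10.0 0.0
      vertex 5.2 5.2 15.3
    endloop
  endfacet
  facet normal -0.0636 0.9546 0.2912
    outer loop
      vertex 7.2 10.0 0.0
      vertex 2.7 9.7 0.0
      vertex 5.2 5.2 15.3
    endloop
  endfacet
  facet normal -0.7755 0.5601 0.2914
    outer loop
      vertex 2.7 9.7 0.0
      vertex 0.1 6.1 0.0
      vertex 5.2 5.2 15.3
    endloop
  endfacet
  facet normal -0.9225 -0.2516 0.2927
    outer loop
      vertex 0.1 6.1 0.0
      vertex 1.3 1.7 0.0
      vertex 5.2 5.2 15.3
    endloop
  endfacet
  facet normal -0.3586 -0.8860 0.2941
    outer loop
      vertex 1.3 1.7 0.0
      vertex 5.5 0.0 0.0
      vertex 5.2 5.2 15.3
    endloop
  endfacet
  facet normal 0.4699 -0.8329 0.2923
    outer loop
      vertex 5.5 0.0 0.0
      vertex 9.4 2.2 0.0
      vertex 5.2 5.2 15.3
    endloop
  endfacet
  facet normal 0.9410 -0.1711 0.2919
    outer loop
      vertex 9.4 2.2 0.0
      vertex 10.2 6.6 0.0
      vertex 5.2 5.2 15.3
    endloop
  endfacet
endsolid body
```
; perimeter-only toolpath
G21 ; units = mm
G90 ; absolute positioning
G28 ; home
; layer 1
G0 Z3.1
G0 X9.2 Y6.3
G1 X6.8 Y9.0
G1 X3.2 Y8.8
G1 X1.1 Y5.9
G1 X2.1 Y2.4
G1 X5.4 Y1.0
G1 X8.6 Y2.8
G1 X9.2 Y6.3
; layer 2
G0 Z6.1
G0 X8.2 Y6.0
G1 X6.4 Y8.1
G1 X3.7 Y7.9
G1 X2.1 Y5.7
G1 X2.9 Y3.1
G1 X5.4 Y2.1
G1 X7.7 Y3.4
G1 X8.2 Y6.0
; layer 3
G0 Z9.2
G0 X7.2 Y5.8
G1 X6.0 Y7.1
G1 X4.2 Y7.0
G1 X3.2 Y5.6
G1 X3.6 Y3.8
G1 X5.3 Y3.1
G1 X6.9 Y4.0
G1 X7.2 Y5.8
; layer 4
G0 Z12.2
G0 X6.2 Y5.5
G1 X5.6 Y6.2
G1 X4.7 Y6.1
G1 X4.2 Y5.4
G1 X4.4 Y4.5
G1 X5.3 Y4.2
G1 X6.0 Y4.6
G1 X6.2 Y5.5
M2 ; end

The solid is a regular 7-sided pyramid, base circumscribed radius ≈ 5.2 mm, apex at z ≈ 15.3 mm. Slicing at Δz = 3.1 mm — 5 equal slices spanning the solid's height, so layer i sits at z = i·h/5 — gives 4 non-empty perimeters. Each is a 7-segment closed polygon; G0 lifts to the layer z and rapids to the start vertex, then G1 traces the edges. The cross-section shrinks linearly with z (the slice at the apex is degenerate and omitted).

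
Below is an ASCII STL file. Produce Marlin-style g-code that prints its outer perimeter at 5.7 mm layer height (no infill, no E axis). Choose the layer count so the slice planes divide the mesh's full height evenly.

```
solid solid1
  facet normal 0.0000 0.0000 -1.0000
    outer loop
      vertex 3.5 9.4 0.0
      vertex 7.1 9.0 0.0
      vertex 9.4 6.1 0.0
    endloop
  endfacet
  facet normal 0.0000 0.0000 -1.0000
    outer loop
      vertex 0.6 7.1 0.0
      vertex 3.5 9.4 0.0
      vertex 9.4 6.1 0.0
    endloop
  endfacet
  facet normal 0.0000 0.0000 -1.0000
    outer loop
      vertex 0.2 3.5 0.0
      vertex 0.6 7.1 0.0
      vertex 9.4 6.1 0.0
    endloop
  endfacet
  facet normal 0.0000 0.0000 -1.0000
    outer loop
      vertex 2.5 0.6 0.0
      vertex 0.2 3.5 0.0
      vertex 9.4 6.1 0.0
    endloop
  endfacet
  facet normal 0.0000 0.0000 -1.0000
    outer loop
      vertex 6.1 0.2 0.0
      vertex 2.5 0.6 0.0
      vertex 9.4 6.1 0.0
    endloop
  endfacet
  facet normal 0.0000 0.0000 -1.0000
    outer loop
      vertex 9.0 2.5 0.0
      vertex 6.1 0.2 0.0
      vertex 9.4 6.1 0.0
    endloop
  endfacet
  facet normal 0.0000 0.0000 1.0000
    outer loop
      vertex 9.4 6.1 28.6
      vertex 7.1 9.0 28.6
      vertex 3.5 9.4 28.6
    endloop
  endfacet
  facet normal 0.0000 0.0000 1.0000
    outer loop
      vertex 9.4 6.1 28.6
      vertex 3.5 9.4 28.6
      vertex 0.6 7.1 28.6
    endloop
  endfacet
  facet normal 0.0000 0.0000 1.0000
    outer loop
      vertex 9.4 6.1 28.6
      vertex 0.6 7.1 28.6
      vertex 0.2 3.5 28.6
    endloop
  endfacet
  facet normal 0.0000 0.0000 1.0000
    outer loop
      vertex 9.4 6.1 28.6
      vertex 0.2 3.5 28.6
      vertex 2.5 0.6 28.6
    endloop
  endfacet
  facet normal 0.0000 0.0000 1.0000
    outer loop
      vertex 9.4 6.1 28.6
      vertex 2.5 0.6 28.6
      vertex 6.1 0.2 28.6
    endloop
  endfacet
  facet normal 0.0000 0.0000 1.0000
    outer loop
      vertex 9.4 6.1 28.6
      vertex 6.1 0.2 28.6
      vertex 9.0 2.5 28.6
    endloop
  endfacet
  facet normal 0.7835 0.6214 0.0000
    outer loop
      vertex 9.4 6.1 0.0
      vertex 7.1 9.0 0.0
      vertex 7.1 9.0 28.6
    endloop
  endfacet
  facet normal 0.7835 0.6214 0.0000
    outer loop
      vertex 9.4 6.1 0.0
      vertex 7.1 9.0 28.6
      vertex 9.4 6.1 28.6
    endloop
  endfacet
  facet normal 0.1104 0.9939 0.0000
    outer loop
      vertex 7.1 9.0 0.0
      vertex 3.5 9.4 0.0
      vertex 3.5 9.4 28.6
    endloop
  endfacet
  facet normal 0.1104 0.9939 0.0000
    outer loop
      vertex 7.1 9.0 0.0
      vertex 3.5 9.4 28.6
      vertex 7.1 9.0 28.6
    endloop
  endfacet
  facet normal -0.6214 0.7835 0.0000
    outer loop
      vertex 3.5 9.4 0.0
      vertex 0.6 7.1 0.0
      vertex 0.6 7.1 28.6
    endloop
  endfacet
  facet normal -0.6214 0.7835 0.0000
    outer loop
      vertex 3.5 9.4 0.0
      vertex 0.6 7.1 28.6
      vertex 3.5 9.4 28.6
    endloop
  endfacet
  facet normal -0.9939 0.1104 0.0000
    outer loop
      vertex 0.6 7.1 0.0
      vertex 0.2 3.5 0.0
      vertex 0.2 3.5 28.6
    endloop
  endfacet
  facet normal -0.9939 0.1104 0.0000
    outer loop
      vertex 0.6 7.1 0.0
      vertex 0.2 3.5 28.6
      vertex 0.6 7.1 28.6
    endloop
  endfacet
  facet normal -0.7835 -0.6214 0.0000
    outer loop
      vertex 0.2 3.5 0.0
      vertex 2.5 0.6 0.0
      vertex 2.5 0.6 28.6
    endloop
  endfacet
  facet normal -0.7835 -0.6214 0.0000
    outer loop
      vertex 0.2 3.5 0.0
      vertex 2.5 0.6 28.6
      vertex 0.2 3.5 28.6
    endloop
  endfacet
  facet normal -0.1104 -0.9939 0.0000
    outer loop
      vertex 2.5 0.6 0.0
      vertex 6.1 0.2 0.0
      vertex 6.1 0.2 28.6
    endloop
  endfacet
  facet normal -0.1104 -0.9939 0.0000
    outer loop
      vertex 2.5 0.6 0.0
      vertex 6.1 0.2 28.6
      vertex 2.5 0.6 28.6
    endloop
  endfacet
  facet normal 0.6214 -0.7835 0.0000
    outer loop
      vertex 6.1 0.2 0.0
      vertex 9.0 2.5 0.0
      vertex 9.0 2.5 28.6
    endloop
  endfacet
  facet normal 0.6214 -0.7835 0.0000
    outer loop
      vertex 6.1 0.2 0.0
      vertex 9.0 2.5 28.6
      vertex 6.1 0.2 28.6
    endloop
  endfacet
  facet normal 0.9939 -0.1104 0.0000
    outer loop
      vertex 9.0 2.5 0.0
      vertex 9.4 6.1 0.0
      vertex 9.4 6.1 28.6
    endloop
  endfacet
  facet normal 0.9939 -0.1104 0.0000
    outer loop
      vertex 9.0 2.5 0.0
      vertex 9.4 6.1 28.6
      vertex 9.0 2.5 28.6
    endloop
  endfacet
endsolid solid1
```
; perimeter-only toolpath
G21 ; units = mm
G90 ; absolute positioning
G28 ; home
; layer 1
G0 Z5.7
G0 X9.4 Y6.1
G1 X7.1 Y9.0
G1 X3.5 Y9.4
G1 X0.6 Y7.1
G1 X0.2 Y3.5
G1 X2.5 Y0.6
G1 X6.1 Y0.2
G1 X9.0 Y2.5
G1 X9.4 Y6.1
; layer 2
G0 Z11.4
G0 X9.4 Y6.1
G1 X7.1 Y9.0
G1 X3.5 Y9.4
G1 X0.6 Y7.1
G1 X0.2 Y3.5
G1 X2.5 Y0.6
G1 X6.1 Y0.2
G1 X9.0 Y2.5
G1 X9.4 Y6.1
; layer 3
G0 Z17.2
G0 X9.4 Y6.1
G1 X7.1 Y9.0
G1 X3.5 Y9.4
G1 X0.6 Y7.1
G1 X0.2 Y3.5
G1 X2.5 Y0.6
G1 X6.1 Y0.2
G1 X9.0 Y2.5
G1 X9.4 Y6.1
; layer 4
G0 Z22.9
G0 X9.4 Y6.1
G1 X7.1 Y9.0
G1 X3.5 Y9.4
G1 X0.6 Y7.1
G1 X0.2 Y3.5
G1 X2.5 Y0.6
G1 X6.1 Y0.2
G1 X9.0 Y2.5
G1 X9.4 Y6.1
; layer 5
G0 Z28.6
G0 X9.4 Y6.1
G1 X7.1 Y9.0
G1 X3.5 Y9.4
G1 X0.6 Y7.1
G1 X0.2 Y3.5
G1 X2.5 Y0.6
G1 X6.1 Y0.2
G1 X9.0 Y2.5
G1 X9.4 Y6.1
M2 ; end

The solid is a regular 8-sided prism (a cylinder approximated with 8 flat sides), circumscribed radius ≈ 4.8 mm, height ≈ 28.6 mm. Slicing at Δz = 5.7 mm — 5 equal slices spanning the solid's height, so layer i sits at z = i·h/5 — gives 5 non-empty perimeters. Each is a 8-segment closed polygon; G0 lifts to the layer z and rapids to the start vertex, then G1 traces the edges.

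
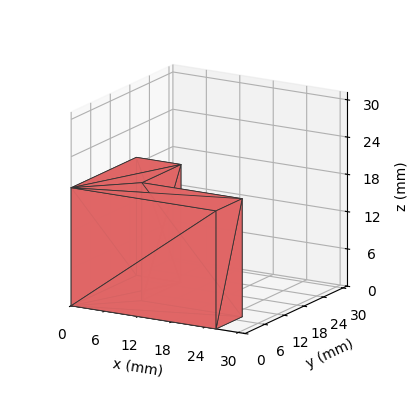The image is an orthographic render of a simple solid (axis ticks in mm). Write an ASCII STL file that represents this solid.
Reading the render: the shape is an L-shaped prism: outer 26 × 20 mm, arm thicknesses ≈ 8 mm (horizontal) and 8 mm (vertical), extruded 19 mm in z (dimensions read to the nearest mm from the axis ticks). For the STL, each face is triangulated and given an outward normal.

solid part
  facet normal 0.0000 0.0000 -1.0000
    outer loop
      vertex 26.00 8.00 0.00
      vertex 26.00 0.00 0.00
      vertex 0.00 0.00 0.00
    endloop
  endfacet
  facet normal 0.0000 0.0000 -1.0000
    outer loop
      vertex 8.00 8.00 0.00
      vertex 26.00 8.00 0.00
      vertex 0.00 0.00 0.00
    endloop
  endfacet
  facet normal 0.0000 0.0000 -1.0000
    outer loop
      vertex 8.00 20.00 0.00
      vertex 8.00 8.00 0.00
      vertex 0.00 0.00 0.00
    endloop
  endfacet
  facet normal 0.0000 0.0000 -1.0000
    outer loop
      vertex 0.00 20.00 0.00
      vertex 8.00 20.00 0.00
      vertex 0.00 0.00 0.00
    endloop
  endfacet
  facet normal 0.0000 0.0000 1.0000
    outer loop
      vertex 0.00 0.00 19.00
      vertex 26.00 0.00 19.00
      vertex 26.00 8.00 19.00
    endloop
  endfacet
  facet normal 0.0000 0.0000 1.0000
    outer loop
      vertex 0.00 0.00 19.00
      vertex 26.00 8.00 19.00
      vertex 8.00 8.00 19.00
    endloop
  endfacet
  facet normal 0.0000 0.0000 1.0000
    outer loop
      vertex 0.00 0.00 19.00
      vertex 8.00 8.00 19.00
      vertex 8.00 20.00 19.00
    endloop
  endfacet
  facet normal 0.0000 0.0000 1.0000
    outer loop
      vertex 0.00 0.00 19.00
      vertex 8.00 20.00 19.00
      vertex 0.00 20.00 19.00
    endloop
  endfacet
  facet normal 0.0000 -1.0000 0.0000
    outer loop
      vertex 0.00 0.00 0.00
      vertex 26.00 0.00 0.00
      vertex 26.00 0.00 19.00
    endloop
  endfacet
  facet normal 0.0000 -1.0000 0.0000
    outer loop
      vertex 0.00 0.00 0.00
      vertex 26.00 0.00 19.00
      vertex 0.00 0.00 19.00
    endloop
  endfacet
  facet normal 1.0000 0.0000 0.0000
    outer loop
      vertex 26.00 0.00 0.00
      vertex 26.00 8.00 0.00
      vertex 26.00 8.00 19.00
    endloop
  endfacet
  facet normal 1.0000 0.0000 0.0000
    outer loop
      vertex 26.00 0.00 0.00
      vertex 26.00 8.00 19.00
      vertex 26.00 0.00 19.00
    endloop
  endfacet
  facet normal 0.0000 1.0000 0.0000
    outer loop
      vertex 26.00 8.00 0.00
      vertex 8.00 8.00 0.00
      vertex 8.00 8.00 19.00
    endloop
  endfacet
  facet normal 0.0000 1.0000 0.0000
    outer loop
      vertex 26.00 8.00 0.00
      vertex 8.00 8.00 19.00
      vertex 26.00 8.00 19.00
    endloop
  endfacet
  facet normal 1.0000 0.0000 0.0000
    outer loop
      vertex 8.00 8.00 0.00
      vertex 8.00 20.00 0.00
      vertex 8.00 20.00 19.00
    endloop
  endfacet
  facet normal 1.0000 0.0000 0.0000
    outer loop
      vertex 8.00 8.00 0.00
      vertex 8.00 20.00 19.00
      vertex 8.00 8.00 19.00
    endloop
  endfacet
  facet normal 0.0000 1.0000 0.0000
    outer loop
      vertex 8.00 20.00 0.00
      vertex 0.00 20.00 0.00
      vertex 0.00 20.00 19.00
    endloop
  endfacet
  facet normal 0.0000 1.0000 0.0000
    outer loop
      vertex 8.00 20.00 0.00
      vertex 0.00 20.00 19.00
      vertex 8.00 20.00 19.00
    endloop
  endfacet
  facet normal -1.0000 0.0000 0.0000
    outer loop
      vertex 0.00 20.00 0.00
      vertex 0.00 0.00 0.00
      vertex 0.00 0.00 19.00
    endloop
  endfacet
  facet normal -1.0000 0.0000 0.0000
    outer loop
      vertex 0.00 20.00 0.00
      vertex 0.00 0.00 19.00
      vertex 0.00 20.00 19.00
    endloop
  endfacet
endsolid part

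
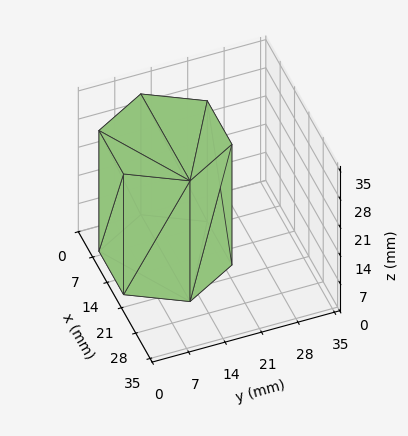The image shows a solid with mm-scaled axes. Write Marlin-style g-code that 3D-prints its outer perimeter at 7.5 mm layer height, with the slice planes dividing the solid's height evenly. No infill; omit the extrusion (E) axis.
Reading the render: the shape is a regular 6-sided prism (a cylinder approximated with 6 flat sides), circumscribed radius ≈ 12 mm, height ≈ 30 mm (dimensions read to the nearest mm from the axis ticks). For the g-code, the solid's height is divided into equal slices at the stated Δz and each level perimeter traced with G1 moves after a G0 lift.

; perimeter-only toolpath
G21 ; units = mm
G90 ; absolute positioning
G28 ; home
; layer 1
G0 Z7.5
G0 X24.0 Y12.0
G1 X18.0 Y22.4
G1 X6.0 Y22.4
G1 X0.0 Y12.0
G1 X6.0 Y1.6
G1 X18.0 Y1.6
G1 X24.0 Y12.0
; layer 2
G0 Z15.0
G0 X24.0 Y12.0
G1 X18.0 Y22.4
G1 X6.0 Y22.4
G1 X0.0 Y12.0
G1 X6.0 Y1.6
G1 X18.0 Y1.6
G1 X24.0 Y12.0
; layer 3
G0 Z22.5
G0 X24.0 Y12.0
G1 X18.0 Y22.4
G1 X6.0 Y22.4
G1 X0.0 Y12.0
G1 X6.0 Y1.6
G1 X18.0 Y1.6
G1 X24.0 Y12.0
; layer 4
G0 Z30.0
G0 X24.0 Y12.0
G1 X18.0 Y22.4
G1 X6.0 Y22.4
G1 X0.0 Y12.0
G1 X6.0 Y1.6
G1 X18.0 Y1.6
G1 X24.0 Y12.0
M2 ; end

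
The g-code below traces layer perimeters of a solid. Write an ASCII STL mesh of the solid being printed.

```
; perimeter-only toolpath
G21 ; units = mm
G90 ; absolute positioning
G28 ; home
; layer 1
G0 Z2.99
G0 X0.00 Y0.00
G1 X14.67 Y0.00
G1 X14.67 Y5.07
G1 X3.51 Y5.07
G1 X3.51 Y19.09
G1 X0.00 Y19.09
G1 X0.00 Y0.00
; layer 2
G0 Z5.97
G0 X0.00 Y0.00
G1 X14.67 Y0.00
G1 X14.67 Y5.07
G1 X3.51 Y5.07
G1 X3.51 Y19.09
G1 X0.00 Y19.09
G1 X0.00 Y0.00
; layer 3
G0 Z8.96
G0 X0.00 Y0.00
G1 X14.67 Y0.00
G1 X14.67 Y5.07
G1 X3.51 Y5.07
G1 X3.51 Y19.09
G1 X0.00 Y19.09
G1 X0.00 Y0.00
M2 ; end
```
solid part
  facet normal 0.0000 0.0000 -1.0000
    outer loop
      vertex 14.67 5.07 0.00
      vertex 14.67 0.00 0.00
      vertex 0.00 0.00 0.00
    endloop
  endfacet
  facet normal 0.0000 0.0000 -1.0000
    outer loop
      vertex 3.51 5.07 0.00
      vertex 14.67 5.07 0.00
      vertex 0.00 0.00 0.00
    endloop
  endfacet
  facet normal 0.0000 0.0000 -1.0000
    outer loop
      vertex 3.51 19.09 0.00
      vertex 3.51 5.07 0.00
      vertex 0.00 0.00 0.00
    endloop
  endfacet
  facet normal 0.0000 0.0000 -1.0000
    outer loop
      vertex 0.00 19.09 0.00
      vertex 3.51 19.09 0.00
      vertex 0.00 0.00 0.00
    endloop
  endfacet
  facet normal 0.0000 0.0000 1.0000
    outer loop
      vertex 0.00 0.00 8.96
      vertex 14.67 0.00 8.96
      vertex 14.67 5.07 8.96
    endloop
  endfacet
  facet normal 0.0000 0.0000 1.0000
    outer loop
      vertex 0.00 0.00 8.96
      vertex 14.67 5.07 8.96
      vertex 3.51 5.07 8.96
    endloop
  endfacet
  facet normal 0.0000 0.0000 1.0000
    outer loop
      vertex 0.00 0.00 8.96
      vertex 3.51 5.07 8.96
      vertex 3.51 19.09 8.96
    endloop
  endfacet
  facet normal 0.0000 0.0000 1.0000
    outer loop
      vertex 0.00 0.00 8.96
      vertex 3.51 19.09 8.96
      vertex 0.00 19.09 8.96
    endloop
  endfacet
  facet normal 0.0000 -1.0000 0.0000
    outer loop
      vertex 0.00 0.00 0.00
      vertex 14.67 0.00 0.00
      vertex 14.67 0.00 8.96
    endloop
  endfacet
  facet normal 0.0000 -1.0000 0.0000
    outer loop
      vertex 0.00 0.00 0.00
      vertex 14.67 0.00 8.96
      vertex 0.00 0.00 8.96
    endloop
  endfacet
  facet normal 1.0000 0.0000 0.0000
    outer loop
      vertex 14.67 0.00 0.00
      vertex 14.67 5.07 0.00
      vertex 14.67 5.07 8.96
    endloop
  endfacet
  facet normal 1.0000 0.0000 0.0000
    outer loop
      vertex 14.67 0.00 0.00
      vertex 14.67 5.07 8.96
      vertex 14.67 0.00 8.96
    endloop
  endfacet
  facet normal 0.0000 1.0000 0.0000
    outer loop
      vertex 14.67 5.07 0.00
      vertex 3.51 5.07 0.00
      vertex 3.51 5.07 8.96
    endloop
  endfacet
  facet normal 0.0000 1.0000 0.0000
    outer loop
      vertex 14.67 5.07 0.00
      vertex 3.51 5.07 8.96
      vertex 14.67 5.07 8.96
    endloop
  endfacet
  facet normal 1.0000 0.0000 0.0000
    outer loop
      vertex 3.51 5.07 0.00
      vertex 3.51 19.09 0.00
      vertex 3.51 19.09 8.96
    endloop
  endfacet
  facet normal 1.0000 0.0000 0.0000
    outer loop
      vertex 3.51 5.07 0.00
      vertex 3.51 19.09 8.96
      vertex 3.51 5.07 8.96
    endloop
  endfacet
  facet normal 0.0000 1.0000 0.0000
    outer loop
      vertex 3.51 19.09 0.00
      vertex 0.00 19.09 0.00
      vertex 0.00 19.09 8.96
    endloop
  endfacet
  facet normal 0.0000 1.0000 0.0000
    outer loop
      vertex 3.51 19.09 0.00
      vertex 0.00 19.09 8.96
      vertex 3.51 19.09 8.96
    endloop
  endfacet
  facet normal -1.0000 0.0000 0.0000
    outer loop
      vertex 0.00 19.09 0.00
      vertex 0.00 0.00 0.00
      vertex 0.00 0.00 8.96
    endloop
  endfacet
  facet normal -1.0000 0.0000 0.0000
    outer loop
      vertex 0.00 19.09 0.00
      vertex 0.00 0.00 8.96
      vertex 0.00 19.09 8.96
    endloop
  endfacet
endsolid part

The G0 Z moves step by Δz≈2.99 mm. Every layer's G1 loop is the same polygon, so the solid is a straight extrusion of it from z=0 to z≈8.96. Closing with flat bottom and top caps and triangulating gives 20 facets — an L-shaped prism: outer 14.7 × 19.1 mm, arm thicknesses ≈ 5.07 mm (horizontal) and 3.51 mm (vertical), extruded 8.96 mm in z.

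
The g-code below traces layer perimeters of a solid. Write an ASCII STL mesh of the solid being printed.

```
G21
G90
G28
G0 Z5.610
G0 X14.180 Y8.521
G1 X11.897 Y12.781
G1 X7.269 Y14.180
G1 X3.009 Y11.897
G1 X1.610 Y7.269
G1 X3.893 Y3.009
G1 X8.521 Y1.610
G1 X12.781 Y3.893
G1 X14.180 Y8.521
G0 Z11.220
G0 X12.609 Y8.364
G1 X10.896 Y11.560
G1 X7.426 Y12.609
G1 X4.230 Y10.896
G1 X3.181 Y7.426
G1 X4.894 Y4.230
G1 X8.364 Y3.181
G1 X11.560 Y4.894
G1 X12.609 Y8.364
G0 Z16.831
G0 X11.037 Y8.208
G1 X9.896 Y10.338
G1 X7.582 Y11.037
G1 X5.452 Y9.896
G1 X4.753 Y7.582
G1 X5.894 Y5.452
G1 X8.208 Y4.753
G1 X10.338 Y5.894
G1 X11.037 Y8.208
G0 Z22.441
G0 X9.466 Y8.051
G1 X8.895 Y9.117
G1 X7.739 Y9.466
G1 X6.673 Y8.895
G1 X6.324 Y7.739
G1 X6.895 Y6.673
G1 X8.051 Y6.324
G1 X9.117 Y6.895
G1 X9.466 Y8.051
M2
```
solid part
  facet normal 0.0000 0.0000 -1.0000
    outer loop
      vertex 7.113 15.751 0.000
      vertex 12.897 14.003 0.000
      vertex 15.751 8.677 0.000
    endloop
  endfacet
  facet normal 0.0000 0.0000 -1.0000
    outer loop
      vertex 1.787 12.897 0.000
      vertex 7.113 15.751 0.000
      vertex 15.751 8.677 0.000
    endloop
  endfacet
  facet normal 0.0000 0.0000 -1.0000
    outer loop
      vertex 0.039 7.113 0.000
      vertex 1.787 12.897 0.000
      vertex 15.751 8.677 0.000
    endloop
  endfacet
  facet normal 0.0000 0.0000 -1.0000
    outer loop
      vertex 2.893 1.787 0.000
      vertex 0.039 7.113 0.000
      vertex 15.751 8.677 0.000
    endloop
  endfacet
  facet normal 0.0000 0.0000 -1.0000
    outer loop
      vertex 8.677 0.039 0.000
      vertex 2.893 1.787 0.000
      vertex 15.751 8.677 0.000
    endloop
  endfacet
  facet normal 0.0000 0.0000 -1.0000
    outer loop
      vertex 14.003 2.893 0.000
      vertex 8.677 0.039 0.000
      vertex 15.751 8.677 0.000
    endloop
  endfacet
  facet normal 0.8531 0.4571 0.2517
    outer loop
      vertex 15.751 8.677 0.000
      vertex 12.897 14.003 0.000
      vertex 7.895 7.895 28.051
    endloop
  endfacet
  facet normal 0.2800 0.9264 0.2517
    outer loop
      vertex 12.897 14.003 0.000
      vertex 7.113 15.751 0.000
      vertex 7.895 7.895 28.051
    endloop
  endfacet
  facet normal -0.4571 0.8531 0.2517
    outer loop
      vertex 7.113 15.751 0.000
      vertex 1.787 12.897 0.000
      vertex 7.895 7.895 28.051
    endloop
  endfacet
  facet normal -0.9264 0.2800 0.2517
    outer loop
      vertex 1.787 12.897 0.000
      vertex 0.039 7.113 0.000
      vertex 7.895 7.895 28.051
    endloop
  endfacet
  facet normal -0.8531 -0.4571 0.2517
    outer loop
      vertex 0.039 7.113 0.000
      vertex 2.893 1.787 0.000
      vertex 7.895 7.895 28.051
    endloop
  endfacet
  facet normal -0.2800 -0.9264 0.2517
    outer loop
      vertex 2.893 1.787 0.000
      vertex 8.677 0.039 0.000
      vertex 7.895 7.895 28.051
    endloop
  endfacet
  facet normal 0.4571 -0.8531 0.2517
    outer loop
      vertex 8.677 0.039 0.000
      vertex 14.003 2.893 0.000
      vertex 7.895 7.895 28.051
    endloop
  endfacet
  facet normal 0.9264 -0.2800 0.2517
    outer loop
      vertex 14.003 2.893 0.000
      vertex 15.751 8.677 0.000
      vertex 7.895 7.895 28.051
    endloop
  endfacet
endsolid part

The G0 Z moves step by Δz≈5.610 mm. The G1 loops shrink linearly with z, so the solid tapers from its base footprint up to z≈28.1. Closing with a flat bottom cap and the tapered top and triangulating gives 14 facets — a regular 8-sided pyramid, base circumscribed radius ≈ 7.89 mm, apex at z ≈ 28.1 mm.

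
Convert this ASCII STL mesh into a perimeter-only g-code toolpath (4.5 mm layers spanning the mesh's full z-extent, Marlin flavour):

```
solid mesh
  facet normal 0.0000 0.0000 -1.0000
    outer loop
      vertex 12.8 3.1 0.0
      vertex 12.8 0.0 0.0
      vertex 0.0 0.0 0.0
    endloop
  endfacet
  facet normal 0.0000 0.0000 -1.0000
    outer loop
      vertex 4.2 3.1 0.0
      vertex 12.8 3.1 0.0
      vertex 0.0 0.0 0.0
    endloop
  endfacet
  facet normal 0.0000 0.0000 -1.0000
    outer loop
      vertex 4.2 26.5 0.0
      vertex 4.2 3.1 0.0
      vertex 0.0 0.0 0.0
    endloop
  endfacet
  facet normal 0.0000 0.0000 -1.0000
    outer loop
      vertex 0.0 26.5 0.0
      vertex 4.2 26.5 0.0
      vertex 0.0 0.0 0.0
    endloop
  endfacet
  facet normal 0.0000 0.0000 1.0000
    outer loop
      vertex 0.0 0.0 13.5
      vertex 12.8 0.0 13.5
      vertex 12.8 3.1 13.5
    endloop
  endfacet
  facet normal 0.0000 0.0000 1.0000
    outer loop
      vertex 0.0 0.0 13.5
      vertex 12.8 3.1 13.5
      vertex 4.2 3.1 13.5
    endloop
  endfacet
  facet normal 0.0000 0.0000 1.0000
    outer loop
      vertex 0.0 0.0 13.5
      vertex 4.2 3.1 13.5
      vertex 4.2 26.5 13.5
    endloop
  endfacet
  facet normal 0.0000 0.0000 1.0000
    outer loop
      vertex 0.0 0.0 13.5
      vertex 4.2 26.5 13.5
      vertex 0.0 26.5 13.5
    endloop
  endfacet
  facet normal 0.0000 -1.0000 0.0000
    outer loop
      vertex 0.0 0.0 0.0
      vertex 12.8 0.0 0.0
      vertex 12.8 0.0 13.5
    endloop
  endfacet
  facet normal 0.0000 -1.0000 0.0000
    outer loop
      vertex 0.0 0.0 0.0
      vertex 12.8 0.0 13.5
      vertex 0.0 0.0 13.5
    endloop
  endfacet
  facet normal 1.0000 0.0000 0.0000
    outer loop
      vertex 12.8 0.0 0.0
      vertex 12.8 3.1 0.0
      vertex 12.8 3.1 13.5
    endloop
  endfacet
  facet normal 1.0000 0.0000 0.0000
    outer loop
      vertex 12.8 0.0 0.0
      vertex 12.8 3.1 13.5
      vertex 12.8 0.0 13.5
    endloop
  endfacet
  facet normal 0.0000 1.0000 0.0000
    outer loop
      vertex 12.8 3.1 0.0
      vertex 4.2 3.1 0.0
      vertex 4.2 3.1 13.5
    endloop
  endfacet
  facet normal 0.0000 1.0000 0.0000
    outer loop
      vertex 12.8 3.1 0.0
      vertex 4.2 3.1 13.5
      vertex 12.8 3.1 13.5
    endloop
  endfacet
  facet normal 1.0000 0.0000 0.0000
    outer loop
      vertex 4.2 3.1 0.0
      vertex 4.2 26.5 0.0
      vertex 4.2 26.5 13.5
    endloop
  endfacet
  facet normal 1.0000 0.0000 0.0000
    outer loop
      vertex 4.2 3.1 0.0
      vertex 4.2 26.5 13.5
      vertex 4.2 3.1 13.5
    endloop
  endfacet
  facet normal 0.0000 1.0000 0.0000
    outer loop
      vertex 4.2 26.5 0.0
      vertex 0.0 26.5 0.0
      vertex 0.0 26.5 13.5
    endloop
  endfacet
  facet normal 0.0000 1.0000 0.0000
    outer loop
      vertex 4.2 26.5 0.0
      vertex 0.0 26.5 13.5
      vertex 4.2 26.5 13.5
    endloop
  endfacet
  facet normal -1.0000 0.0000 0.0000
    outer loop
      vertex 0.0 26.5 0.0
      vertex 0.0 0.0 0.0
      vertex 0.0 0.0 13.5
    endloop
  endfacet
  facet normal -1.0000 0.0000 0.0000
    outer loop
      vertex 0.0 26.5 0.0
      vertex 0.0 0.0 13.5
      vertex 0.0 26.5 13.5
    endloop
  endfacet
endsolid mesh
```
; perimeter-only toolpath
G21 ; units = mm
G90 ; absolute positioning
G28 ; home
; layer 1
G0 Z4.5
G0 X0.0 Y0.0
G1 X12.8 Y0.0
G1 X12.8 Y3.1
G1 X4.2 Y3.1
G1 X4.2 Y26.5
G1 X0.0 Y26.5
G1 X0.0 Y0.0
; layer 2
G0 Z9.0
G0 X0.0 Y0.0
G1 X12.8 Y0.0
G1 X12.8 Y3.1
G1 X4.2 Y3.1
G1 X4.2 Y26.5
G1 X0.0 Y26.5
G1 X0.0 Y0.0
; layer 3
G0 Z13.5
G0 X0.0 Y0.0
G1 X12.8 Y0.0
G1 X12.8 Y3.1
G1 X4.2 Y3.1
G1 X4.2 Y26.5
G1 X0.0 Y26.5
G1 X0.0 Y0.0
M2 ; end

The solid is an L-shaped prism: outer 12.8 × 26.5 mm, arm thicknesses ≈ 3.1 mm (horizontal) and 4.2 mm (vertical), extruded 13.5 mm in z. Slicing at Δz = 4.5 mm — 3 equal slices spanning the solid's height, so layer i sits at z = i·h/3 — gives 3 non-empty perimeters. Each is a 6-segment closed polygon; G0 lifts to the layer z and rapids to the start vertex, then G1 traces the edges.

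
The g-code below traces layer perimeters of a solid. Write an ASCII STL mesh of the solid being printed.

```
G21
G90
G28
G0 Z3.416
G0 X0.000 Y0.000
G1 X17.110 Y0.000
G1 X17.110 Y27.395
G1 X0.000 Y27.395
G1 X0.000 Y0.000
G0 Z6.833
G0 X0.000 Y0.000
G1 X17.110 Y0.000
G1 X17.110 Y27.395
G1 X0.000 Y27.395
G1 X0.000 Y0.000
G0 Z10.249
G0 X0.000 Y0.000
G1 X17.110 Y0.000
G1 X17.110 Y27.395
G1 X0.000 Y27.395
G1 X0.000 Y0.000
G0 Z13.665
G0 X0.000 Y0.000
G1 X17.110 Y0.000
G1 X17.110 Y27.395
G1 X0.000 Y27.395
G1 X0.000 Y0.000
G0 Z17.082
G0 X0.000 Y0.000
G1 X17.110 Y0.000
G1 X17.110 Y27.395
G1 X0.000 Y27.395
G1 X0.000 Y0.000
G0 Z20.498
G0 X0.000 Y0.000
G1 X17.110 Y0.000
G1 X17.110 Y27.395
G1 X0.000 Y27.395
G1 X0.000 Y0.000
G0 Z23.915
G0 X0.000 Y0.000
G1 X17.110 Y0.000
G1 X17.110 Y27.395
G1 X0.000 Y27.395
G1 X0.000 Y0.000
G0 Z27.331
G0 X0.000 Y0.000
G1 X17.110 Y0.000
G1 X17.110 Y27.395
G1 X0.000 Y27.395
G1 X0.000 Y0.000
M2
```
solid part
  facet normal 0.0000 0.0000 -1.0000
    outer loop
      vertex 17.110 27.395 0.000
      vertex 17.110 0.000 0.000
      vertex 0.000 0.000 0.000
    endloop
  endfacet
  facet normal 0.0000 0.0000 -1.0000
    outer loop
      vertex 0.000 27.395 0.000
      vertex 17.110 27.395 0.000
      vertex 0.000 0.000 0.000
    endloop
  endfacet
  facet normal 0.0000 0.0000 1.0000
    outer loop
      vertex 0.000 0.000 27.331
      vertex 17.110 0.000 27.331
      vertex 17.110 27.395 27.331
    endloop
  endfacet
  facet normal 0.0000 0.0000 1.0000
    outer loop
      vertex 0.000 0.000 27.331
      vertex 17.110 27.395 27.331
      vertex 0.000 27.395 27.331
    endloop
  endfacet
  facet normal 0.0000 -1.0000 0.0000
    outer loop
      vertex 0.000 0.000 0.000
      vertex 17.110 0.000 0.000
      vertex 17.110 0.000 27.331
    endloop
  endfacet
  facet normal 0.0000 -1.0000 0.0000
    outer loop
      vertex 0.000 0.000 0.000
      vertex 17.110 0.000 27.331
      vertex 0.000 0.000 27.331
    endloop
  endfacet
  facet normal 0.0000 1.0000 0.0000
    outer loop
      vertex 17.110 27.395 27.331
      vertex 17.110 27.395 0.000
      vertex 0.000 27.395 0.000
    endloop
  endfacet
  facet normal 0.0000 1.0000 0.0000
    outer loop
      vertex 0.000 27.395 27.331
      vertex 17.110 27.395 27.331
      vertex 0.000 27.395 0.000
    endloop
  endfacet
  facet normal -1.0000 0.0000 0.0000
    outer loop
      vertex 0.000 27.395 27.331
      vertex 0.000 27.395 0.000
      vertex 0.000 0.000 0.000
    endloop
  endfacet
  facet normal -1.0000 0.0000 0.0000
    outer loop
      vertex 0.000 0.000 27.331
      vertex 0.000 27.395 27.331
      vertex 0.000 0.000 0.000
    endloop
  endfacet
  facet normal 1.0000 0.0000 0.0000
    outer loop
      vertex 17.110 0.000 0.000
      vertex 17.110 27.395 0.000
      vertex 17.110 27.395 27.331
    endloop
  endfacet
  facet normal 1.0000 0.0000 0.0000
    outer loop
      vertex 17.110 0.000 0.000
      vertex 17.110 27.395 27.331
      vertex 17.110 0.000 27.331
    endloop
  endfacet
endsolid part

The G0 Z moves step by Δz≈3.416 mm. Every layer's G1 loop is the same polygon, so the solid is a straight extrusion of it from z=0 to z≈27.3. Closing with flat bottom and top caps and triangulating gives 12 facets — a rectangular box, roughly 17.1 × 27.4 mm footprint and 27.3 mm tall.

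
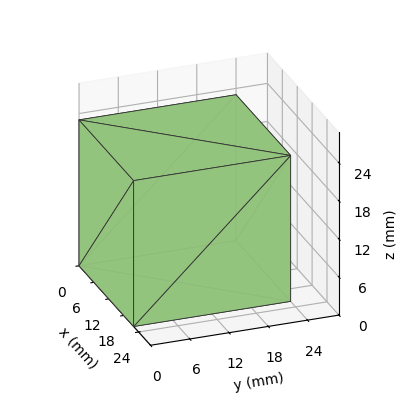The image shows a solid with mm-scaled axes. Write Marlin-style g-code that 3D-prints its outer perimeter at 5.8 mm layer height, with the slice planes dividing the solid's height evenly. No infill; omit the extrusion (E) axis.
Reading the render: the shape is a rectangular box, roughly 22 × 24 mm footprint and 23 mm tall (dimensions read to the nearest mm from the axis ticks). For the g-code, the solid's height is divided into equal slices at the stated Δz and each level perimeter traced with G1 moves after a G0 lift.

; perimeter-only toolpath
G21 ; units = mm
G90 ; absolute positioning
G28 ; home
; layer 1
G0 Z5.8
G0 X0.0 Y0.0
G1 X22.0 Y0.0
G1 X22.0 Y24.0
G1 X0.0 Y24.0
G1 X0.0 Y0.0
; layer 2
G0 Z11.5
G0 X0.0 Y0.0
G1 X22.0 Y0.0
G1 X22.0 Y24.0
G1 X0.0 Y24.0
G1 X0.0 Y0.0
; layer 3
G0 Z17.2
G0 X0.0 Y0.0
G1 X22.0 Y0.0
G1 X22.0 Y24.0
G1 X0.0 Y24.0
G1 X0.0 Y0.0
; layer 4
G0 Z23.0
G0 X0.0 Y0.0
G1 X22.0 Y0.0
G1 X22.0 Y24.0
G1 X0.0 Y24.0
G1 X0.0 Y0.0
M2 ; end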